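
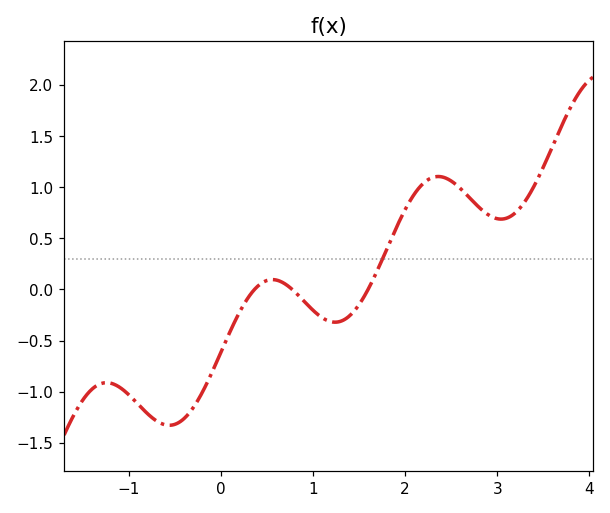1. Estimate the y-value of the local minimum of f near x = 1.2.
-0.32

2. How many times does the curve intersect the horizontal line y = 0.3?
1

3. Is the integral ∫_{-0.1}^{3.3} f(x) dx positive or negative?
positive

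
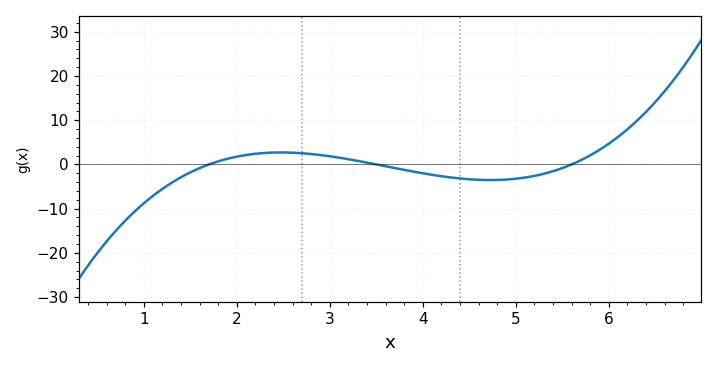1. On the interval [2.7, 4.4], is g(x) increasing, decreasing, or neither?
decreasing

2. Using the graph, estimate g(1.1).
-7.06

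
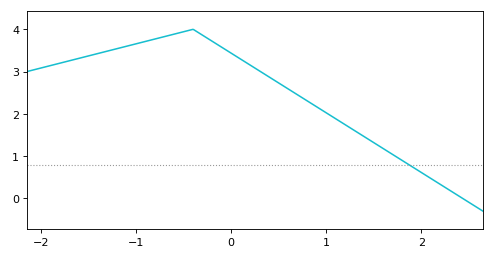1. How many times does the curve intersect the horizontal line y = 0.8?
1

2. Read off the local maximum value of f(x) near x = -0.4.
4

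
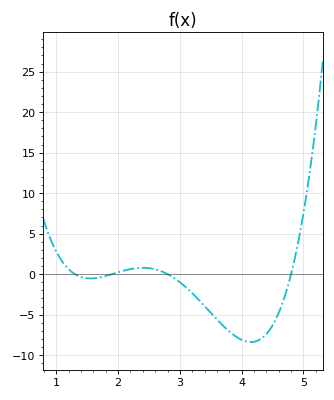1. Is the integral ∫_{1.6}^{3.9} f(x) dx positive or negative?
negative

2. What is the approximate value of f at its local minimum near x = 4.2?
-8.5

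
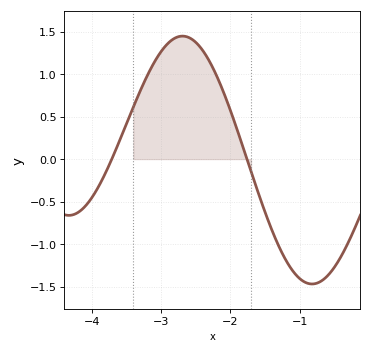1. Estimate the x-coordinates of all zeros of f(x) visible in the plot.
-3.7, -1.8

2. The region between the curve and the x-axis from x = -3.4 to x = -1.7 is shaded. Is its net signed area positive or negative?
positive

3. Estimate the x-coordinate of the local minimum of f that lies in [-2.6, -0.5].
-0.8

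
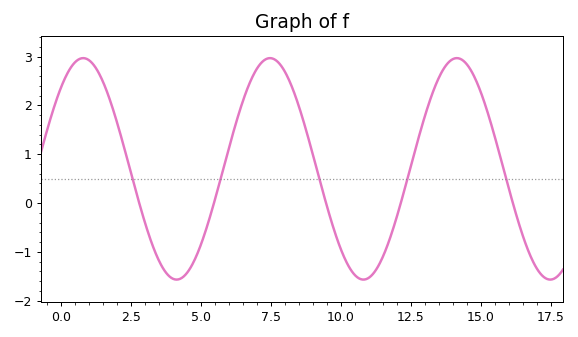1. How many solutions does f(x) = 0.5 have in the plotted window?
5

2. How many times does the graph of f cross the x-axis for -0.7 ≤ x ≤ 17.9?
5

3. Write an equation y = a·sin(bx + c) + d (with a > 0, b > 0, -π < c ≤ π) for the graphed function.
y = 2.27sin(0.94x + 0.84) + 0.7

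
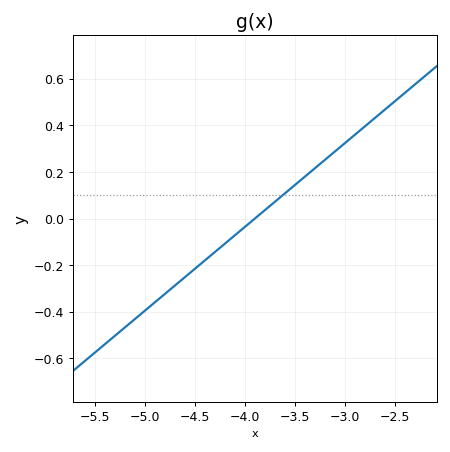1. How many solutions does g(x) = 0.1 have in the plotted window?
1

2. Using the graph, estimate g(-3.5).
0.144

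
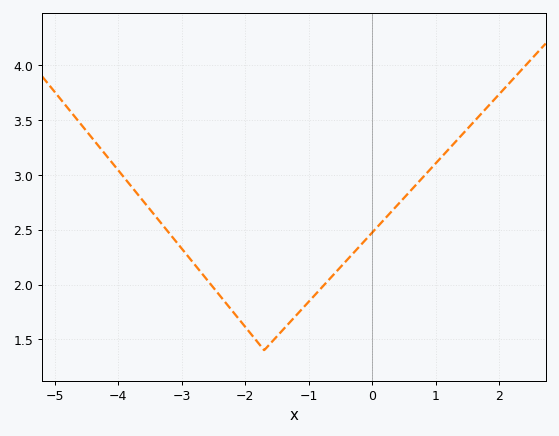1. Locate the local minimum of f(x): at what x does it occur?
-1.7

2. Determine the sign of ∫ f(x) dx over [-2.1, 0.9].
positive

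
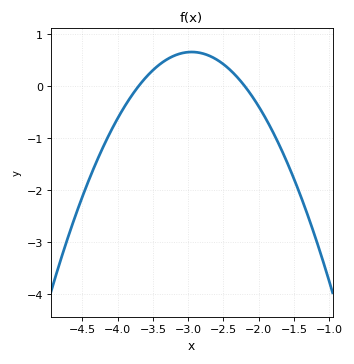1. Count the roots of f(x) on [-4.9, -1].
2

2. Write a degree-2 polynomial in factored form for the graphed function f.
y = -1.16(x + 3.7)(x + 2.2)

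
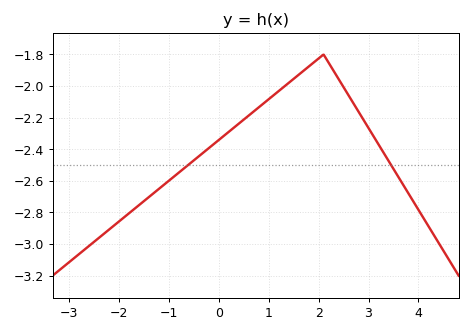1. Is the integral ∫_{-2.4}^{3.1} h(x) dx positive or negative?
negative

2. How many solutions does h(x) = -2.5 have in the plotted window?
2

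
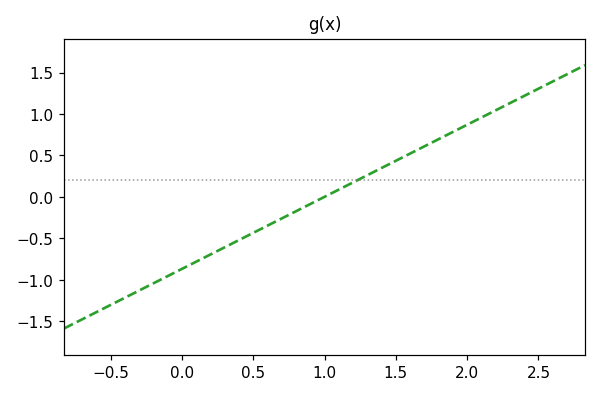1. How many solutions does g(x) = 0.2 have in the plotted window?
1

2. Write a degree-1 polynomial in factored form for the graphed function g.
y = 0.87(x - 1)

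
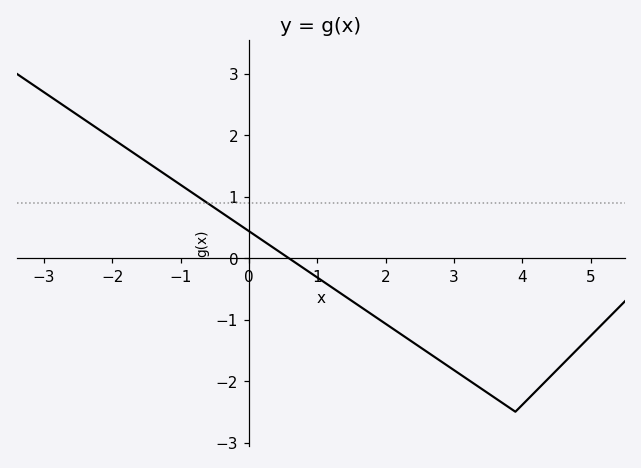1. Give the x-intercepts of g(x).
0.581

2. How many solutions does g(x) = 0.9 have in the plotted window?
1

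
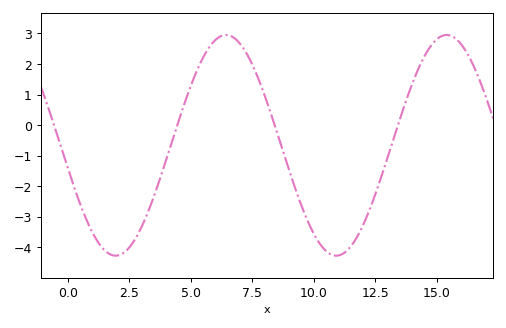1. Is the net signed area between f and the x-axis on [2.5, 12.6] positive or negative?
negative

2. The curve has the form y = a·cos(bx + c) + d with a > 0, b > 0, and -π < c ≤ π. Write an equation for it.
y = 3.61cos(0.7x + 1.8) - 0.66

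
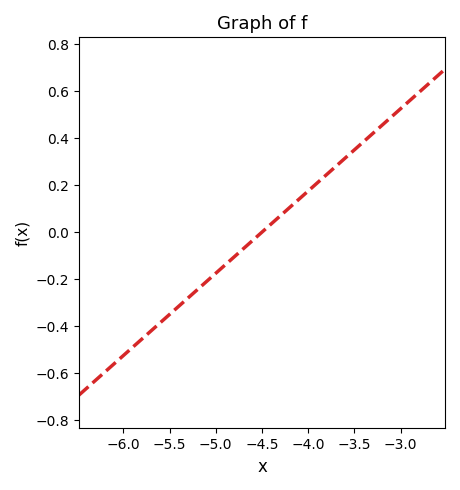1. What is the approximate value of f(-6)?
-0.525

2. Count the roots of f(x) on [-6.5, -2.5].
1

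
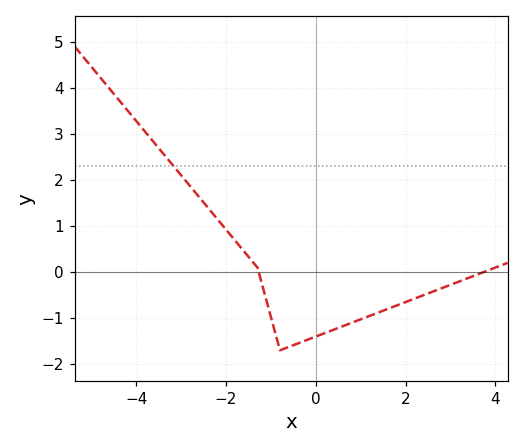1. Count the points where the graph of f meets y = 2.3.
1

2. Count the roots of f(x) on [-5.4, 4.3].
2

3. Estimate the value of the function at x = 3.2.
-0.202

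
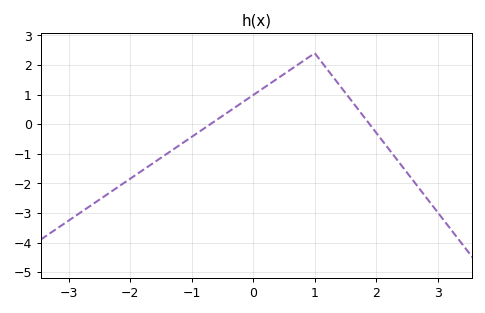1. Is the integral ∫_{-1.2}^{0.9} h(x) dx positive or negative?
positive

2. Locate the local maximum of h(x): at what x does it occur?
0.998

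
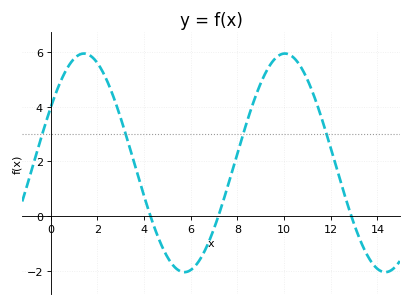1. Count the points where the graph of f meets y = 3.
4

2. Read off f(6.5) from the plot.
-1.42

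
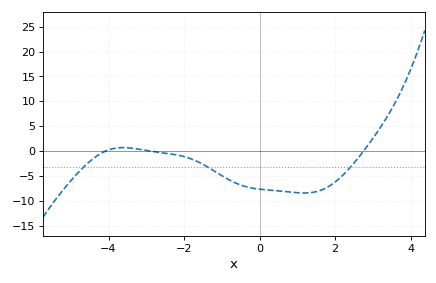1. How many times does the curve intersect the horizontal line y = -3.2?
3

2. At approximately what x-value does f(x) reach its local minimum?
1.2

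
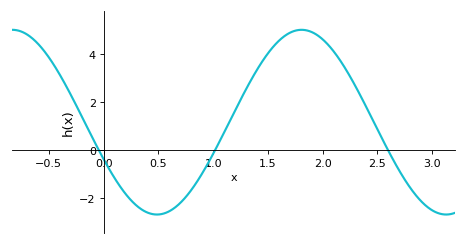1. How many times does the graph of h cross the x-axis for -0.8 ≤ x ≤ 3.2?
3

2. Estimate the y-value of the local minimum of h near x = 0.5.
-2.6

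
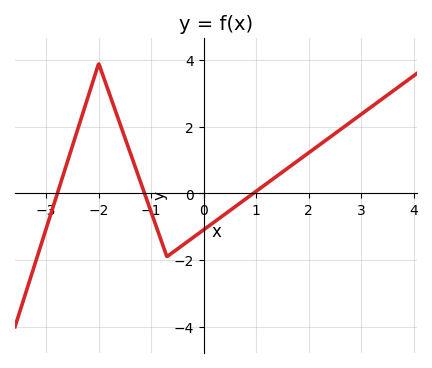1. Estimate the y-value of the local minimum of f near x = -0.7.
-1.8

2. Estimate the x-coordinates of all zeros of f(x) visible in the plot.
-2.8, -1.2, 1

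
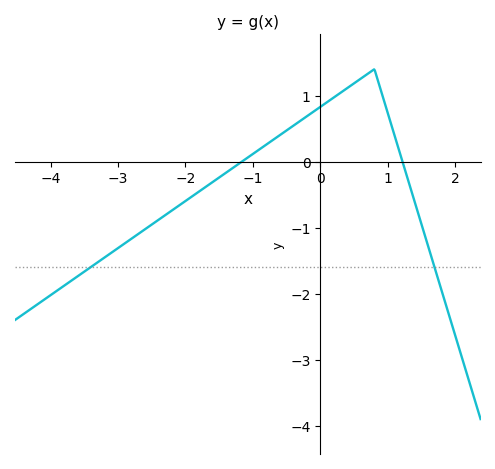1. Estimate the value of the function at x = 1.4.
-0.6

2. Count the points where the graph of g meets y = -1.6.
2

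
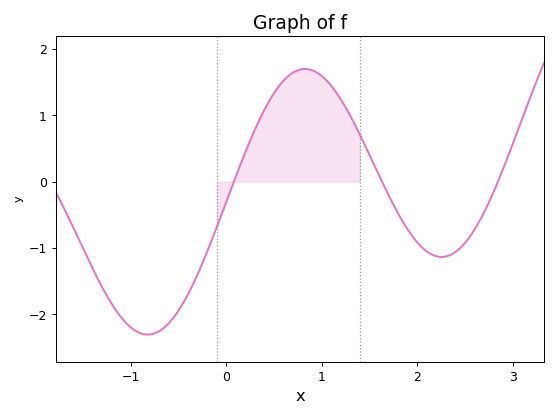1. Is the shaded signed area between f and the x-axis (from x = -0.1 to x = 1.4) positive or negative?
positive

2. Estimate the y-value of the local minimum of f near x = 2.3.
-1.14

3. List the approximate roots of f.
0.079, 1.63, 2.85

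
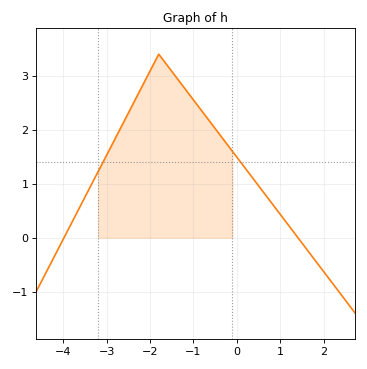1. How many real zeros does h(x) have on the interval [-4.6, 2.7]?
2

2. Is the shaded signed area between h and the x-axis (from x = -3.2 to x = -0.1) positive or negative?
positive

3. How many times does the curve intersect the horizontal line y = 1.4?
2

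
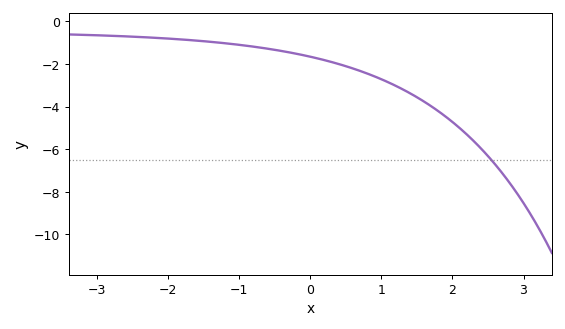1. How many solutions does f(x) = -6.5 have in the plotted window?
1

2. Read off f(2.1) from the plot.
-5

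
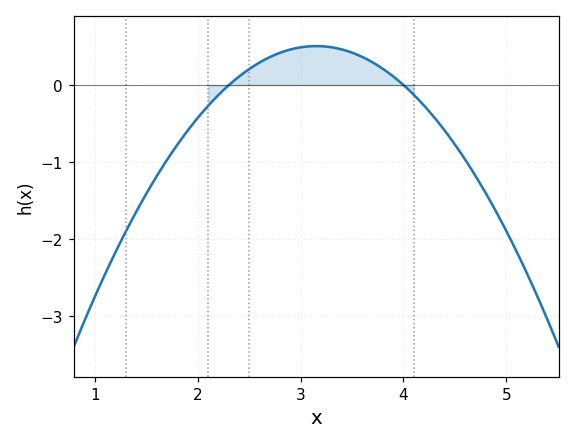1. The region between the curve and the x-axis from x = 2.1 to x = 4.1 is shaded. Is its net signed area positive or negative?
positive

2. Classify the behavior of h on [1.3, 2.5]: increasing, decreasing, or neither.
increasing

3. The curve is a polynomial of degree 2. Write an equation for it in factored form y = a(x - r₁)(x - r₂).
y = -0.7(x - 2.3)(x - 4)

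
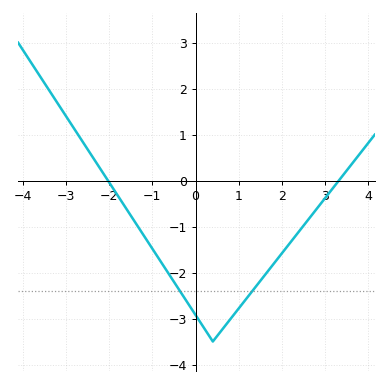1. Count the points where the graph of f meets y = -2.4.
2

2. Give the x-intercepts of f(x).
-2, 3.4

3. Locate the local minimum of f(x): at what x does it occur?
0.4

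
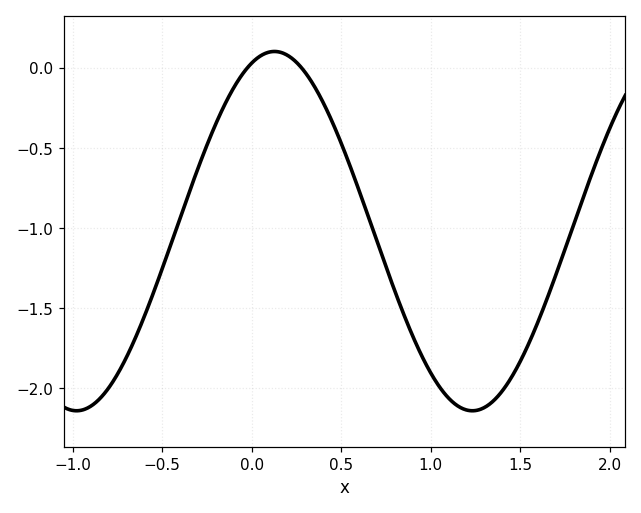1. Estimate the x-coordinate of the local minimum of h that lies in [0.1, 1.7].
1.25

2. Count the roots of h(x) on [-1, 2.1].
2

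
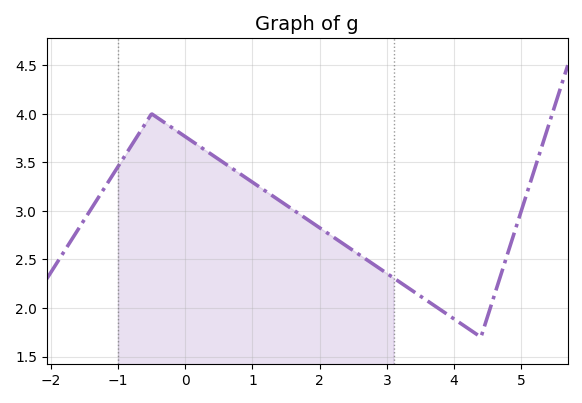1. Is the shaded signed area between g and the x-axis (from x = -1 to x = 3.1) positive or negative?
positive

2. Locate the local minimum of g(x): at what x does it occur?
4.4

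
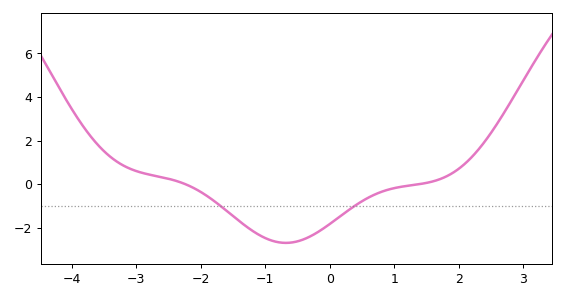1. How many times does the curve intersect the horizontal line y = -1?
2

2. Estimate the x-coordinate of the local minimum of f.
-0.68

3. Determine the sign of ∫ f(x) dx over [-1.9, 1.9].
negative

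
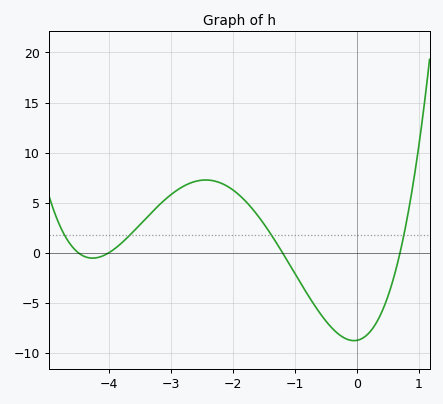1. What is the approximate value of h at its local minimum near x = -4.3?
-0.55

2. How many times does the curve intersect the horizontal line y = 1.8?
4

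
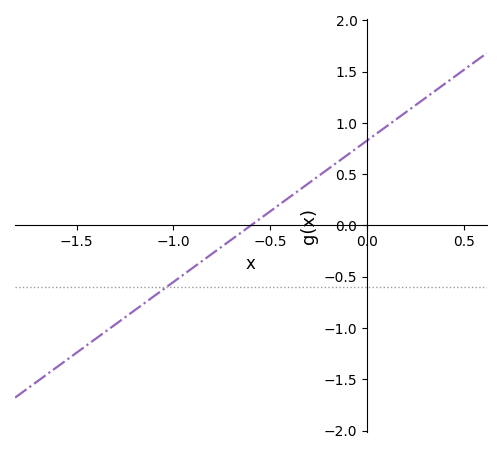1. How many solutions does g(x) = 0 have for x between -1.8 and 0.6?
1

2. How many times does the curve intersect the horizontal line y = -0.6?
1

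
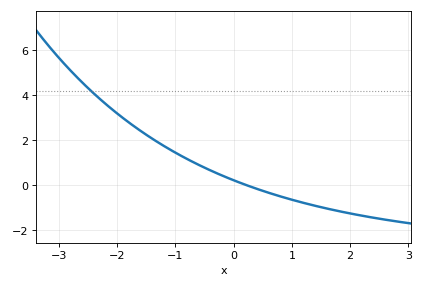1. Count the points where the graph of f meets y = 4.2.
1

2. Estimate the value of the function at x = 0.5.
-0.2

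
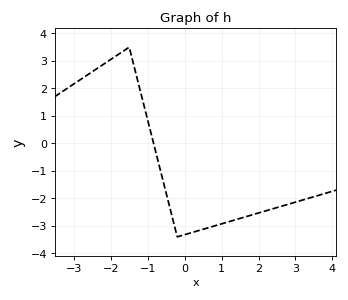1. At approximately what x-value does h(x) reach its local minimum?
-0.198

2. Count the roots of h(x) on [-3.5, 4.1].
1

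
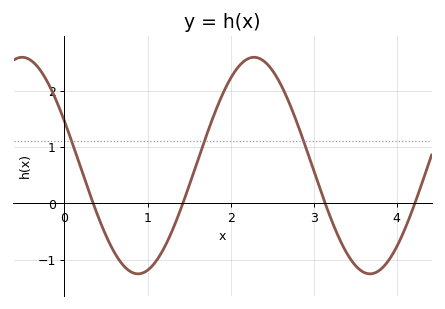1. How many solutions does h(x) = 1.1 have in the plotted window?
3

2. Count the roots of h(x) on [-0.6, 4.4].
4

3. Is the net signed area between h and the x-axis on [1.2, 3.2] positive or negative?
positive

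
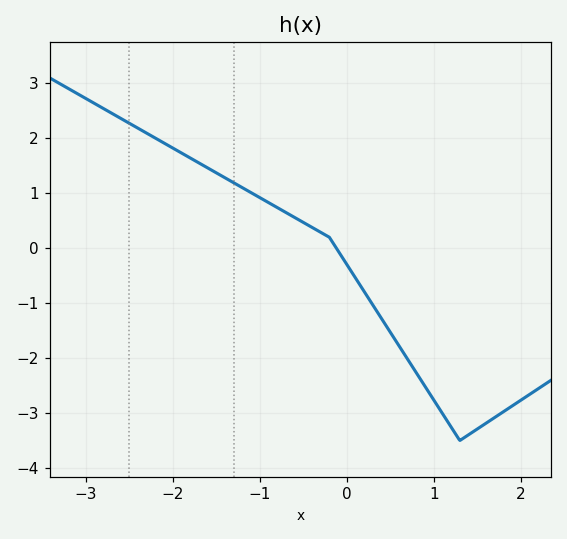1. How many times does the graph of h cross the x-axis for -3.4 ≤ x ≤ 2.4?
1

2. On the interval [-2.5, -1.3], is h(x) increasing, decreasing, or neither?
decreasing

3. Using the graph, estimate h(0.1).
-0.5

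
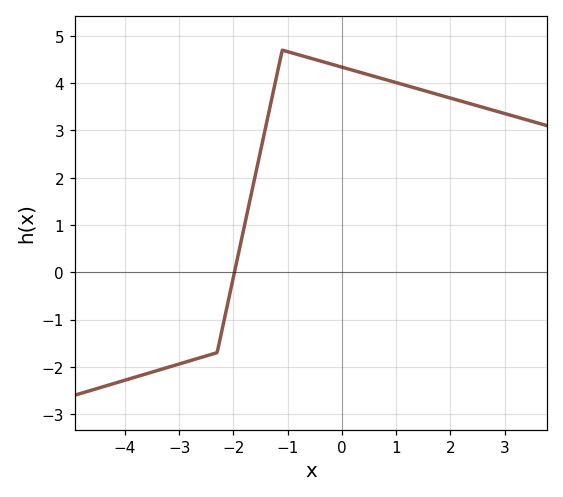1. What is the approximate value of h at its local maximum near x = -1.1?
4.7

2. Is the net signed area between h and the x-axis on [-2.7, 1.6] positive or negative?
positive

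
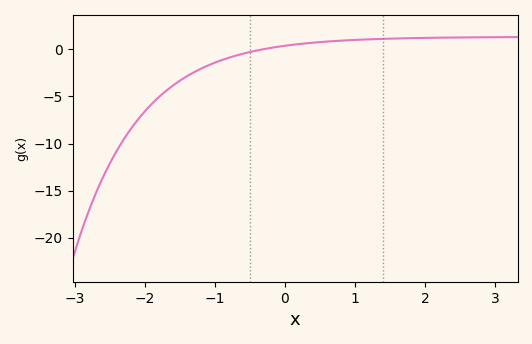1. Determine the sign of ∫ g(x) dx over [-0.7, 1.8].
positive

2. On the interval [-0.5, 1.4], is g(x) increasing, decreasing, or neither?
increasing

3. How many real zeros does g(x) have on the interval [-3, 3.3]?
1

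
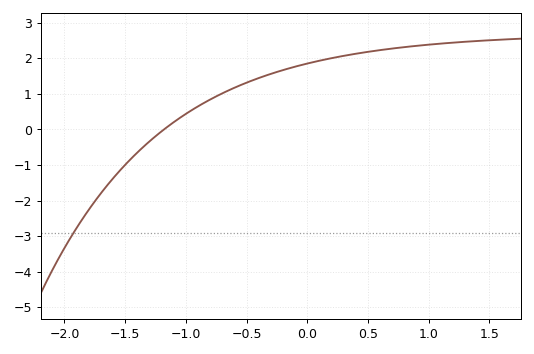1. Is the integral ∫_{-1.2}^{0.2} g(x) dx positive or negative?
positive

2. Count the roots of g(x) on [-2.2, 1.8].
1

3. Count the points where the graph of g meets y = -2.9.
1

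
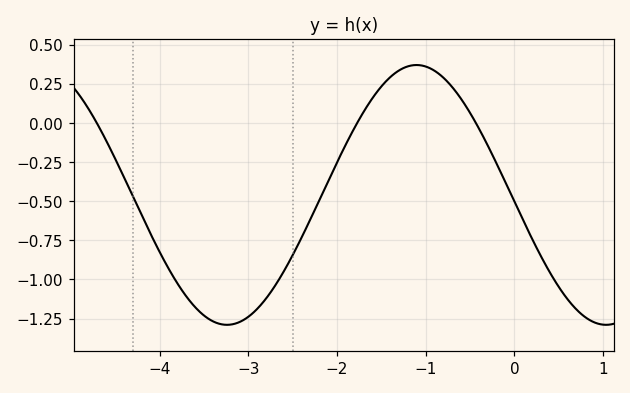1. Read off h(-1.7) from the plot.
0.07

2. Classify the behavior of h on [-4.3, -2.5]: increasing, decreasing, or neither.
neither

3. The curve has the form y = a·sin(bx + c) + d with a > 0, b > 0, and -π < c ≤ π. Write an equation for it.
y = 0.83sin(1.47x - 3.09) - 0.46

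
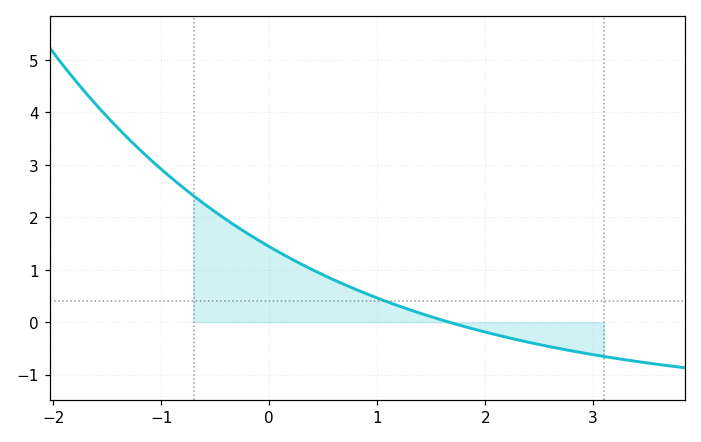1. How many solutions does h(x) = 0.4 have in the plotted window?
1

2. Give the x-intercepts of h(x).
1.67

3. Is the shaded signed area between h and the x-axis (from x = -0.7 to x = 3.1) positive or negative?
positive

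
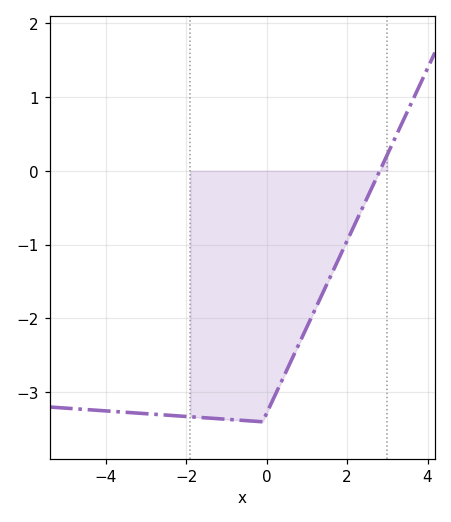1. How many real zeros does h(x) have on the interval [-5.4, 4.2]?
1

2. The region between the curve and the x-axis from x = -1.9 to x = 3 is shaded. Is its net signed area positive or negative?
negative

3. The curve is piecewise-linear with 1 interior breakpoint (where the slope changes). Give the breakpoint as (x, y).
(-0.1, -3.4)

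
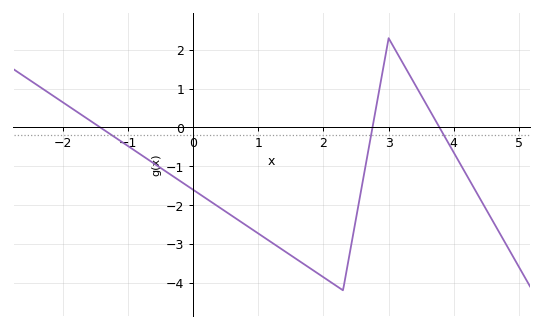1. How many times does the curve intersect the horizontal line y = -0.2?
3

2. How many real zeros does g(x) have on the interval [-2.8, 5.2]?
3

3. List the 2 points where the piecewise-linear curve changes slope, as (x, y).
(2.3, -4.2); (3, 2.3)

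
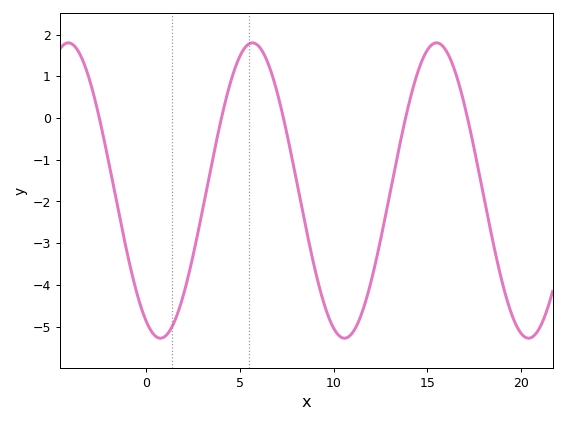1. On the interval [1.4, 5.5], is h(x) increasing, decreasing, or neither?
increasing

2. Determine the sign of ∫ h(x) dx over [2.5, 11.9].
negative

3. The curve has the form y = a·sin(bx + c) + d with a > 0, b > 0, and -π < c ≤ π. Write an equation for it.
y = 3.54sin(0.64x - 2.1) - 1.74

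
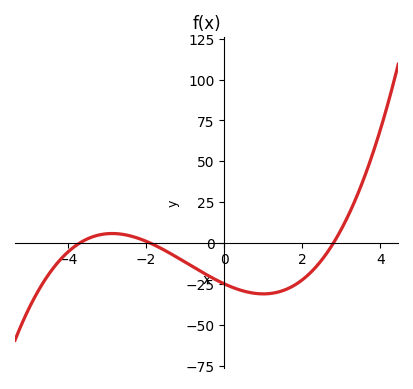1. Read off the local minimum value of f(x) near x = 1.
-31.2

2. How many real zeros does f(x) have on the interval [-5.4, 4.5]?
3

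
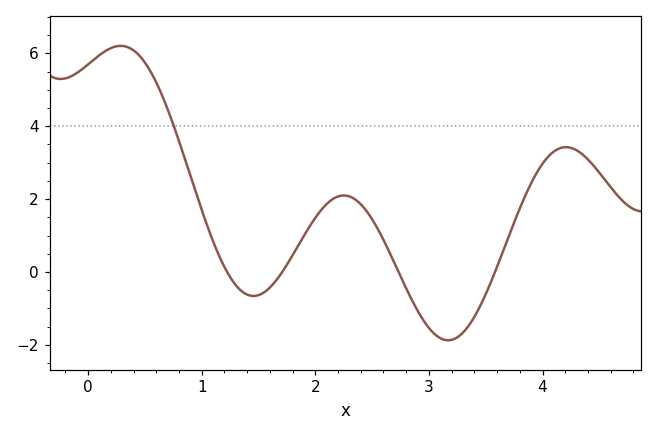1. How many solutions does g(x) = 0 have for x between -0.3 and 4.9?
4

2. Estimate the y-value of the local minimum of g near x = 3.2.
-1.88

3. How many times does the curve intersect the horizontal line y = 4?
1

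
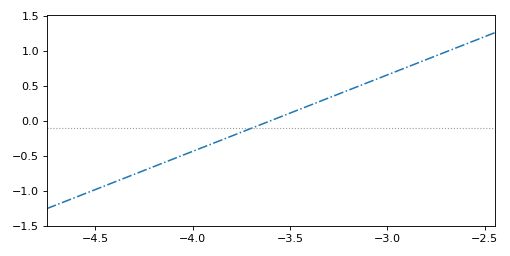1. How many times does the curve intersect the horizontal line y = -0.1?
1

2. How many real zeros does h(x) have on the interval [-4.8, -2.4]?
1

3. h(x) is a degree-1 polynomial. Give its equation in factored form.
y = 1.09(x + 3.6)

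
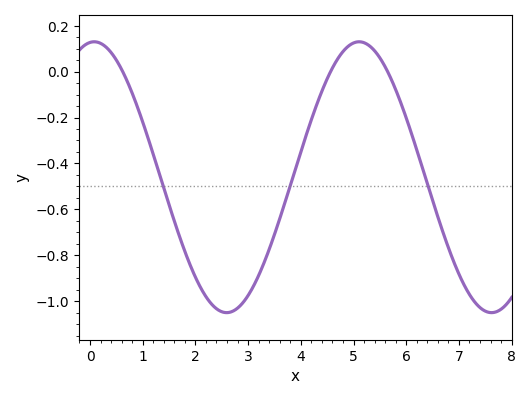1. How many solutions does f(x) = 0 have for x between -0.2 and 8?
3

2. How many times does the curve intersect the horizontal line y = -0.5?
3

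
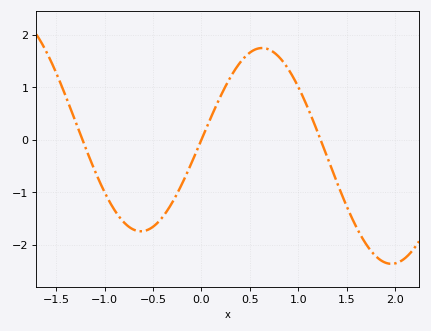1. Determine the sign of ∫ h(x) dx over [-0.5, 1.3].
positive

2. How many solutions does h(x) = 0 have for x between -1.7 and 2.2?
3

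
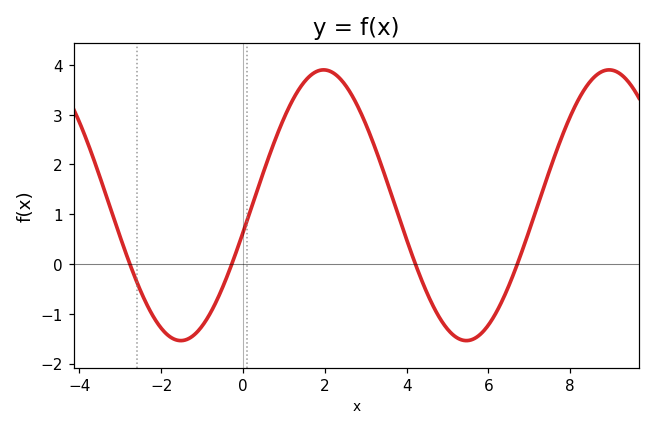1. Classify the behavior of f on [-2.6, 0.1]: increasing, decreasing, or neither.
neither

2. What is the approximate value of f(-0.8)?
-0.985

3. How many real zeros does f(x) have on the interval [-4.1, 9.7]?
4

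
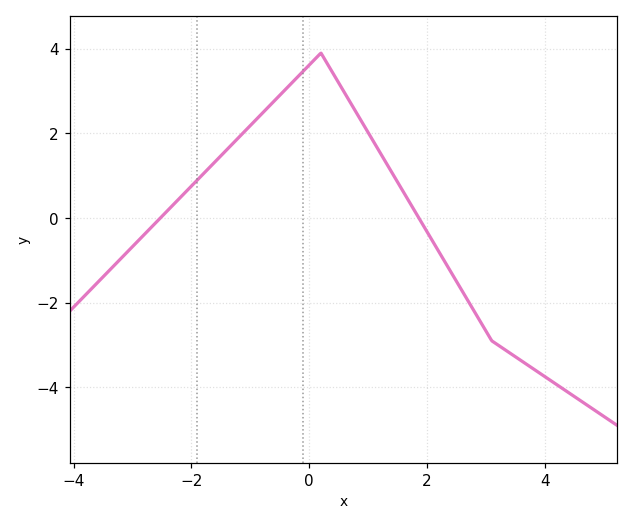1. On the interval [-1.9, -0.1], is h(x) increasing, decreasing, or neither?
increasing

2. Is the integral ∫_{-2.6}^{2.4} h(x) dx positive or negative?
positive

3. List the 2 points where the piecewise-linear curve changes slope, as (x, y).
(0.2, 3.9); (3.1, -2.9)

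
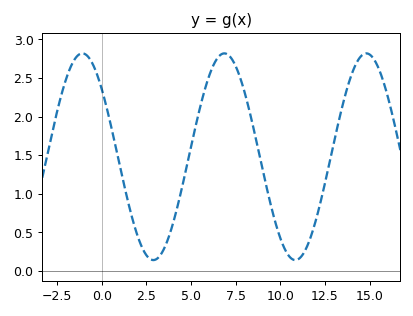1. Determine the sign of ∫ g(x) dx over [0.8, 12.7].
positive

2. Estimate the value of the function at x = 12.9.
1.55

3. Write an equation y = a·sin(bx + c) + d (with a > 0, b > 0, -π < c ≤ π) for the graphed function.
y = 1.34sin(0.79x + 2.4) + 1.48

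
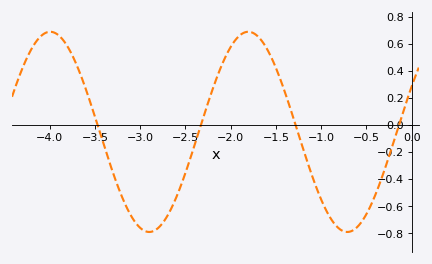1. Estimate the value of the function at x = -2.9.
-0.79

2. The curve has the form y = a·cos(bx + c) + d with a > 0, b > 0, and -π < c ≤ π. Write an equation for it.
y = 0.74cos(2.87x - 1.1) - 0.05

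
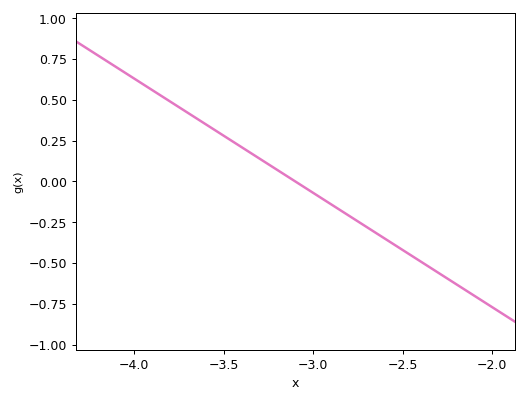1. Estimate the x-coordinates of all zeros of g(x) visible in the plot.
-3.1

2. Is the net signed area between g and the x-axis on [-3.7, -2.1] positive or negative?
negative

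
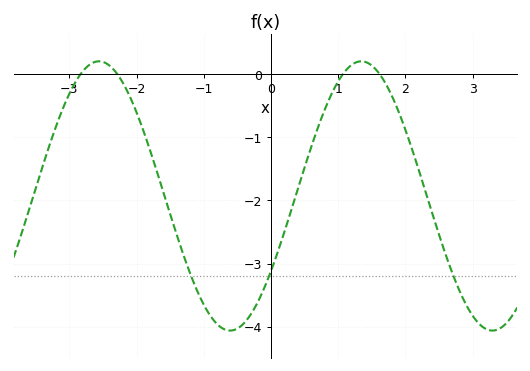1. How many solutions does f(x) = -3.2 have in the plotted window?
3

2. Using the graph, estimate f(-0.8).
-3.96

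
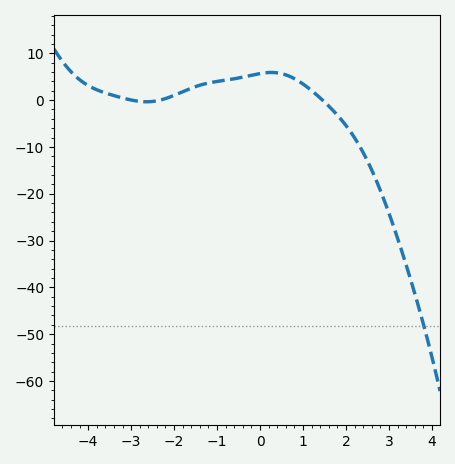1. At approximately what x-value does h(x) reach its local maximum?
0.258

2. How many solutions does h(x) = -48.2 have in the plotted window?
1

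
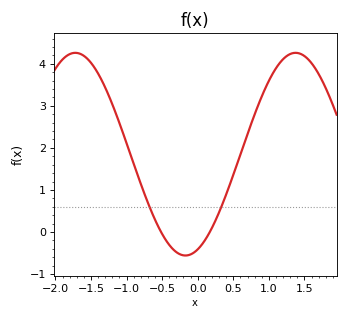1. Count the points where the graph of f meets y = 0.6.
2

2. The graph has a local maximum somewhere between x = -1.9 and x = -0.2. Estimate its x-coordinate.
-1.7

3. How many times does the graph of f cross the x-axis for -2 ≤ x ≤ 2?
2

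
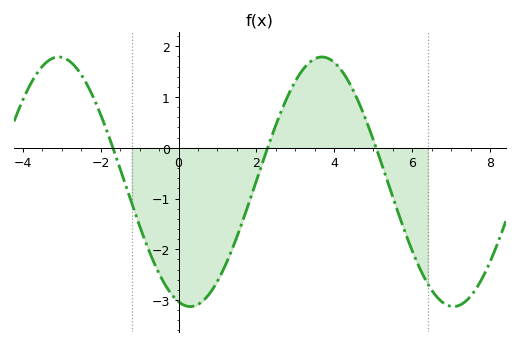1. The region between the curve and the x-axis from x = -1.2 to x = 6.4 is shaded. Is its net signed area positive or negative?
negative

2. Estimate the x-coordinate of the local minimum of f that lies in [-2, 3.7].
0.4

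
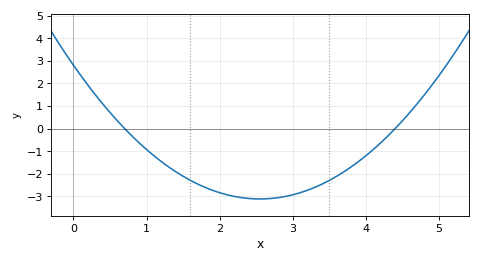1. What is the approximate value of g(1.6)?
-2.29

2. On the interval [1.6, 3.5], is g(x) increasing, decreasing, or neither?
neither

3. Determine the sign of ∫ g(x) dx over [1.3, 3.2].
negative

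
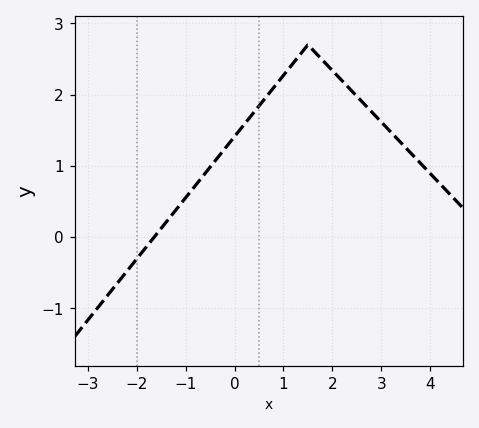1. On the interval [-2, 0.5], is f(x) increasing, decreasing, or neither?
increasing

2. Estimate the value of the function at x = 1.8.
2.48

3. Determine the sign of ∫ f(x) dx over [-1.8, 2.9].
positive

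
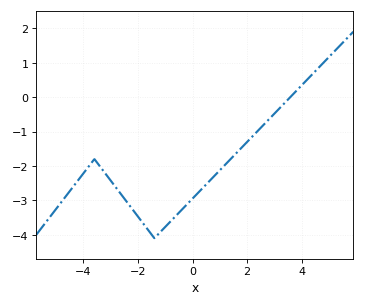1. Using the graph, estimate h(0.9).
-2.21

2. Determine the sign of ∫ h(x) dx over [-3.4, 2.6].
negative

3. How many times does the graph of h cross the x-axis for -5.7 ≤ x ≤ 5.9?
1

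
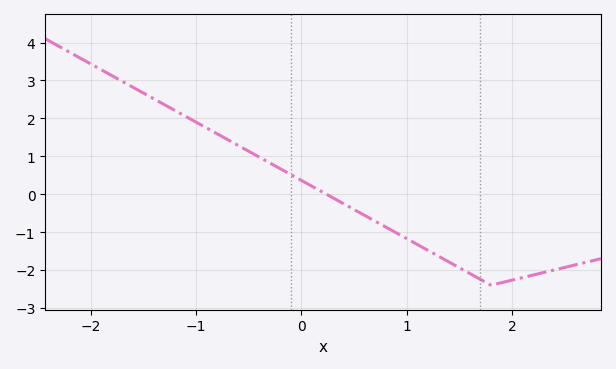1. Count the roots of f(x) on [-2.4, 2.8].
1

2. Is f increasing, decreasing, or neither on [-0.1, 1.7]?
decreasing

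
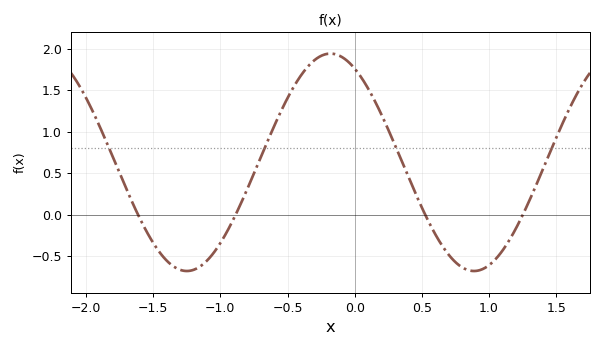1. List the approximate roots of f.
-1.61, -0.885, 0.524, 1.25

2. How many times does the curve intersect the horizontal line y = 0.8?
4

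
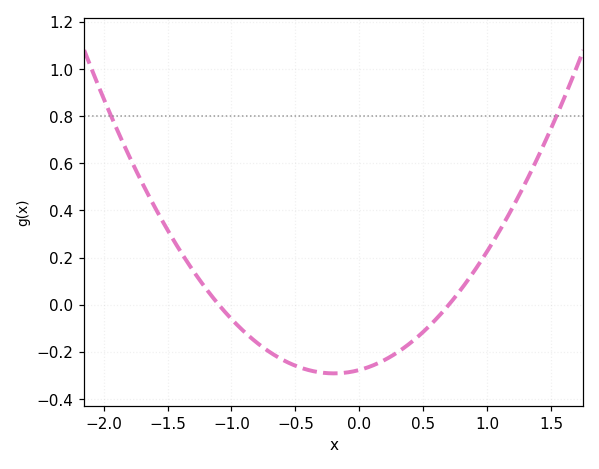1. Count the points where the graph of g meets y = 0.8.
2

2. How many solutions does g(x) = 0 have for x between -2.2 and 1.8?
2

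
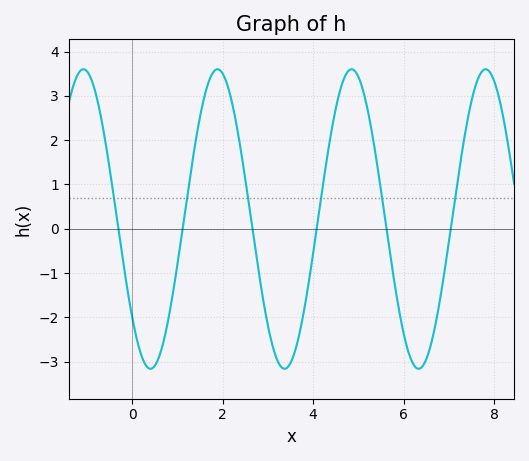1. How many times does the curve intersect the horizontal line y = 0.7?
6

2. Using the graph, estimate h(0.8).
-2.05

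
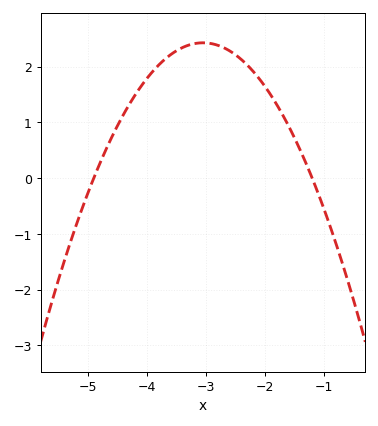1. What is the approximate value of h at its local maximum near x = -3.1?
2.43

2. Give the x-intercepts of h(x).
-4.9, -1.2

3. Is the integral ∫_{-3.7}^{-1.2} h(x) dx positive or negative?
positive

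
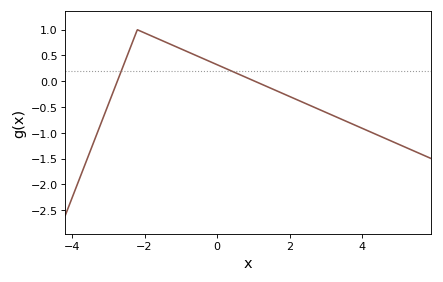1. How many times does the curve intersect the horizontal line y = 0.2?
2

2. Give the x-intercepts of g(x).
-2.75, 1.04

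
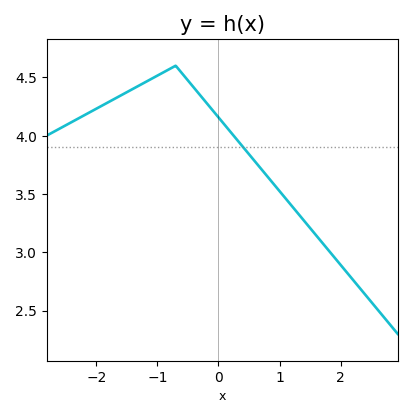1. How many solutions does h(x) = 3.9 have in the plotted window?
1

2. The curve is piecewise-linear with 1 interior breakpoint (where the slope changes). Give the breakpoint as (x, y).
(-0.7, 4.6)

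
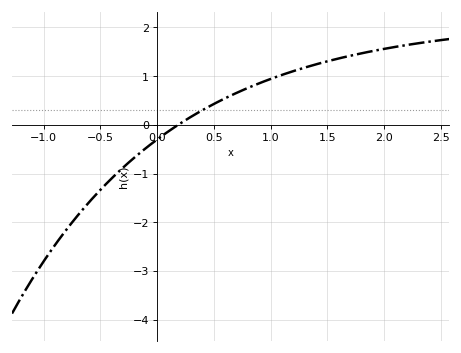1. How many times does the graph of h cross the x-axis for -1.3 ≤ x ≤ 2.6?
1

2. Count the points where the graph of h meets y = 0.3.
1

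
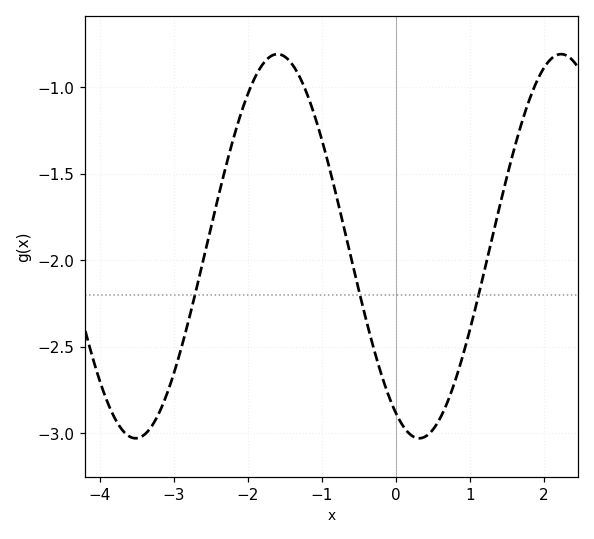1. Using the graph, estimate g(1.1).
-2.23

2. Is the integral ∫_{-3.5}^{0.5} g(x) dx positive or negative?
negative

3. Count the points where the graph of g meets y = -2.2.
3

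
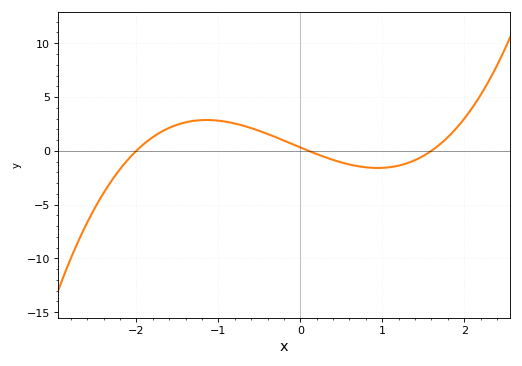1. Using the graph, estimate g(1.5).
-0.48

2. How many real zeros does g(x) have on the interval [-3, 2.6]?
3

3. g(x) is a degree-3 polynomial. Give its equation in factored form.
y = 0.98(x + 2)(x - 0.1)(x - 1.6)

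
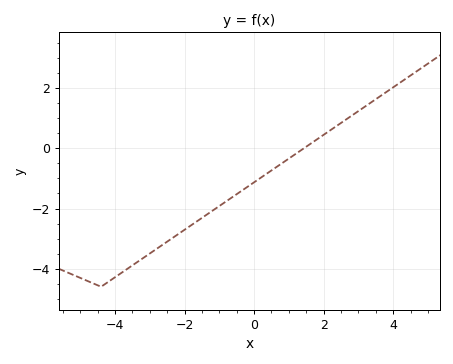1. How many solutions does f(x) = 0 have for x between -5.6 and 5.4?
1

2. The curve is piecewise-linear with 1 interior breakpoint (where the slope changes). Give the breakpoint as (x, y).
(-4.4, -4.6)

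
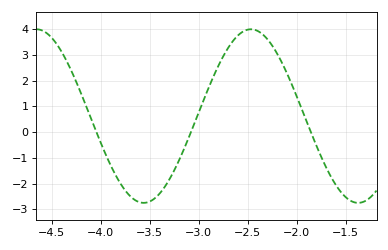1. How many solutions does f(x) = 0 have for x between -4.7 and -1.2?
3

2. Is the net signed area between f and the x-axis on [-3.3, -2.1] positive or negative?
positive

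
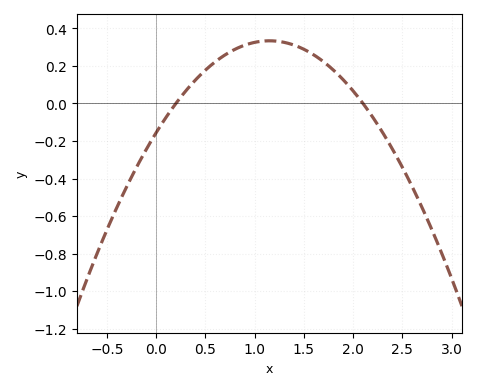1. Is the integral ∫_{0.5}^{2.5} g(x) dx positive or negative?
positive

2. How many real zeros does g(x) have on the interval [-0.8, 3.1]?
2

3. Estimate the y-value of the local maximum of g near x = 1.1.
0.34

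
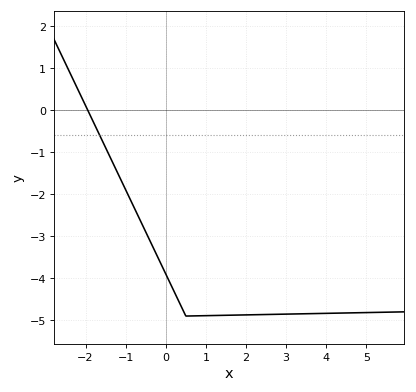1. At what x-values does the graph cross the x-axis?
-2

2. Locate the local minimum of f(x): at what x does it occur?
0.6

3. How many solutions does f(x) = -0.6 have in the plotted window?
1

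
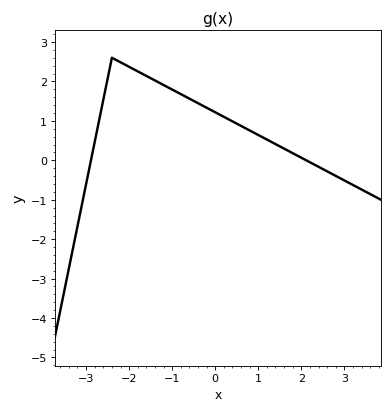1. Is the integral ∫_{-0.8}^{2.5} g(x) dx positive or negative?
positive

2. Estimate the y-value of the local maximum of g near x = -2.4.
2.6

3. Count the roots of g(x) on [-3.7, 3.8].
2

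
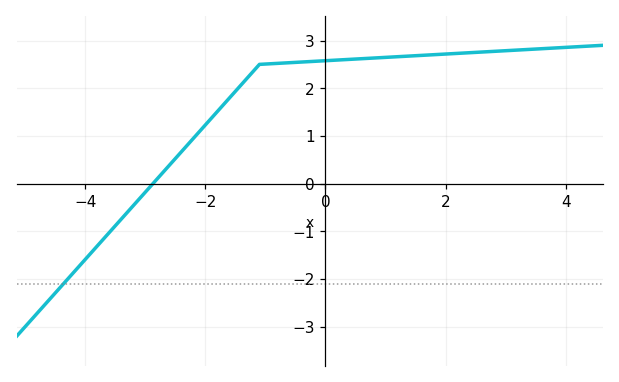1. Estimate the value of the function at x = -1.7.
1.7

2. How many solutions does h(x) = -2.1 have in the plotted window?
1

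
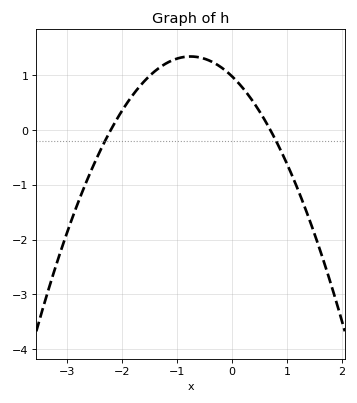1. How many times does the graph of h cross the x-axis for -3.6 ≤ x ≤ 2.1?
2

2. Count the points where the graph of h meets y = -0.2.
2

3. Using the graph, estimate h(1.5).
-1.9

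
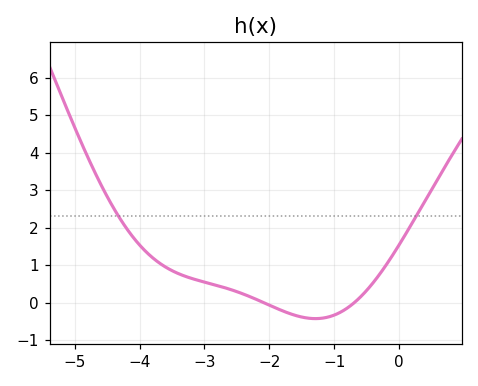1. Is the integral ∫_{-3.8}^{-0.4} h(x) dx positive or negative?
positive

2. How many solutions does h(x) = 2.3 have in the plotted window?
2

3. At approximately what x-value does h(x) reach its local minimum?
-1.29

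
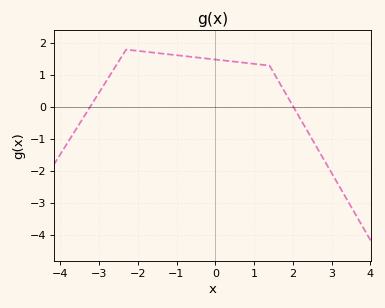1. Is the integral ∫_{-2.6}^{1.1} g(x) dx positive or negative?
positive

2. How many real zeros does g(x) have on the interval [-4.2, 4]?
2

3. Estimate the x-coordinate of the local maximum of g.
-2.3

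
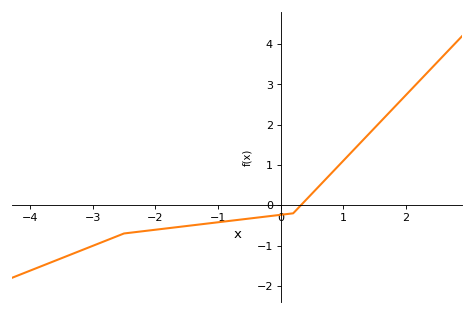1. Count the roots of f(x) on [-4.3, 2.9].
1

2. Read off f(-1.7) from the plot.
-0.6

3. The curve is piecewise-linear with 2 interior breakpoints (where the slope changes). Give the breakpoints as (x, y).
(-2.5, -0.7); (0.2, -0.2)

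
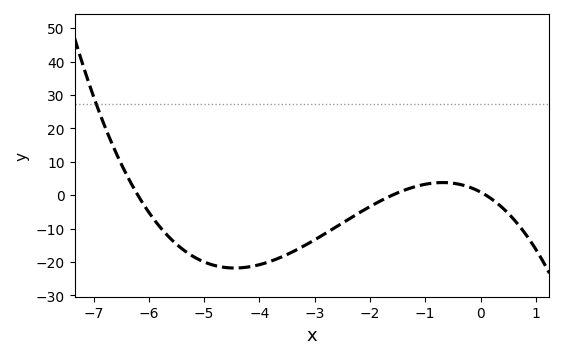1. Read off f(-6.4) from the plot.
5.99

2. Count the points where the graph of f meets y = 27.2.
1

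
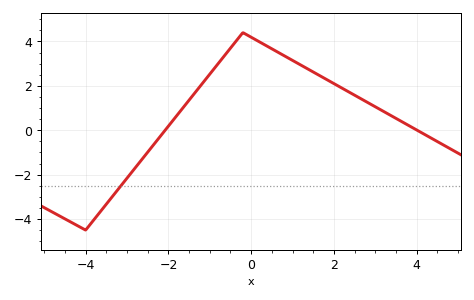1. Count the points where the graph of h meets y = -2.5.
1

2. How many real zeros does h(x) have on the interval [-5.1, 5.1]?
2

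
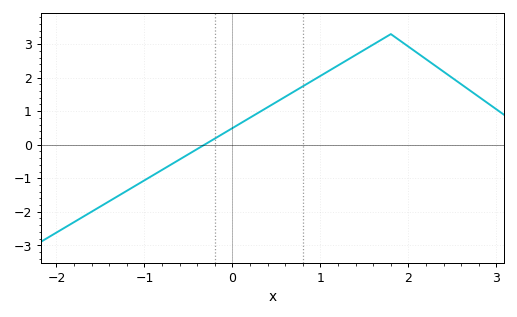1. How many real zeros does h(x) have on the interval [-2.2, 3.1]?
1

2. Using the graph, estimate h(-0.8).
-0.7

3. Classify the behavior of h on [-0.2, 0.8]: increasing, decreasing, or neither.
increasing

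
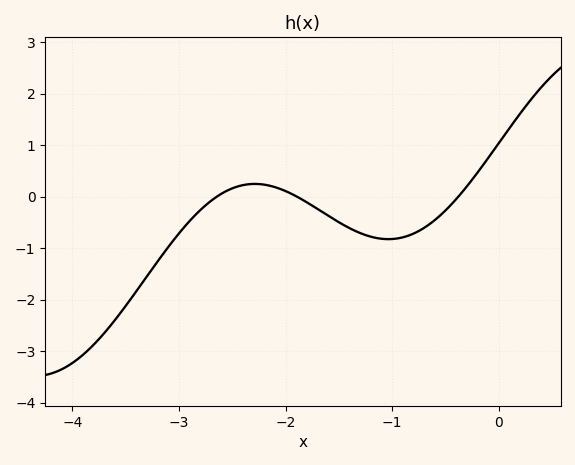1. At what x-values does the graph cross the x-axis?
-2.6, -1.9, -0.4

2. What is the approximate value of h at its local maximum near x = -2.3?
0.2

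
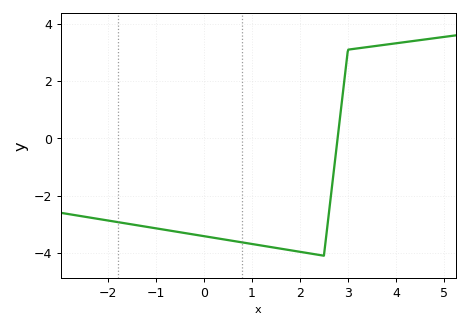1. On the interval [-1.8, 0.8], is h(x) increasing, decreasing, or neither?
decreasing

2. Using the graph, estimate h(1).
-3.69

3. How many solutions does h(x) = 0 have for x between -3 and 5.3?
1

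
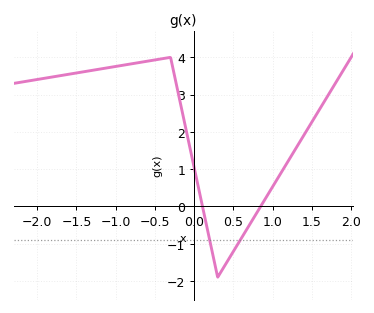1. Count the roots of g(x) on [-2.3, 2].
2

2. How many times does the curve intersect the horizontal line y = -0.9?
2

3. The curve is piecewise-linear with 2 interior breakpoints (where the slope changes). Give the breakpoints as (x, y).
(-0.3, 4); (0.3, -1.9)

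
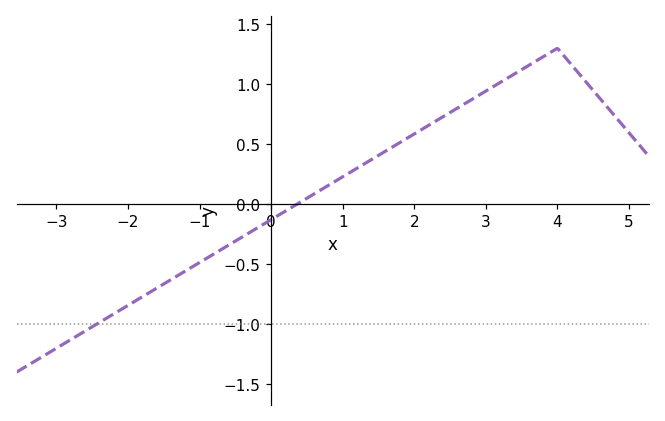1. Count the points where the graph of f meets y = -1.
1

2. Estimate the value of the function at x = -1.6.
-0.701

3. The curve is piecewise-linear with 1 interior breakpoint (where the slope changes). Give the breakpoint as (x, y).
(4, 1.3)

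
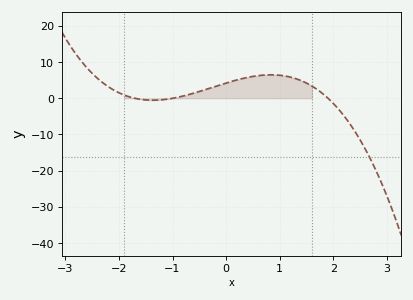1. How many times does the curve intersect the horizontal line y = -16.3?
1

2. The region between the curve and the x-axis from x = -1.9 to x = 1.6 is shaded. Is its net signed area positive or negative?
positive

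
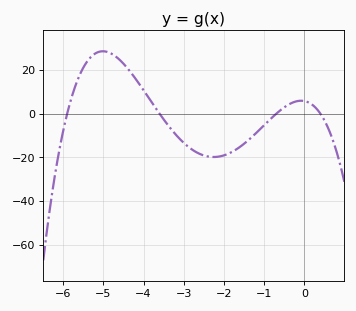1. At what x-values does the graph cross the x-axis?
-5.9, -3.6, -0.7, 0.4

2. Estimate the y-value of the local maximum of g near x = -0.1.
6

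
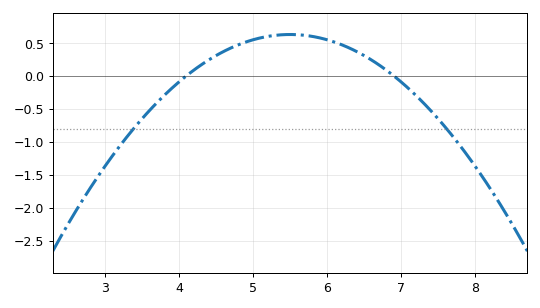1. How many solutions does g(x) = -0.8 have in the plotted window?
2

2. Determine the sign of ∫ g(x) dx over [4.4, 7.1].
positive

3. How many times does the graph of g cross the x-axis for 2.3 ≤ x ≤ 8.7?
2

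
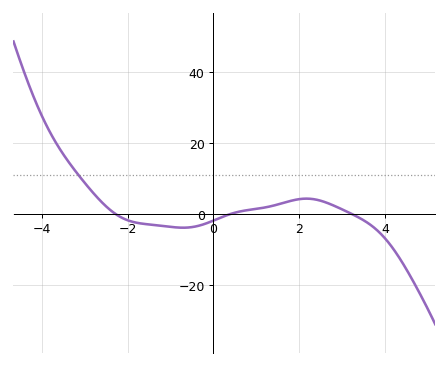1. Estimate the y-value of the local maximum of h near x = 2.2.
4.45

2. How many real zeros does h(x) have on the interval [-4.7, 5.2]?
3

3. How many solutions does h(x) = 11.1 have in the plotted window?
1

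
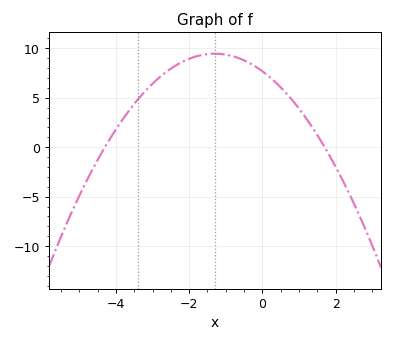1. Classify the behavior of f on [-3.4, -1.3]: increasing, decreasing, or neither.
increasing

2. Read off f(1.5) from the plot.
1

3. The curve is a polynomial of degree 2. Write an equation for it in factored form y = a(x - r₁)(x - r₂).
y = -1.05(x + 4.3)(x - 1.7)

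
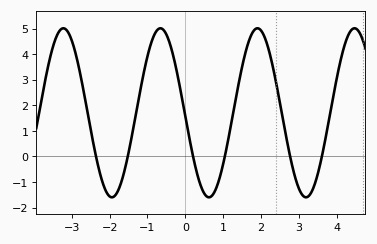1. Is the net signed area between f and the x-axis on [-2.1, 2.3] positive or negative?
positive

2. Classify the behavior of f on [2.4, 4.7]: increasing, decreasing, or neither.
neither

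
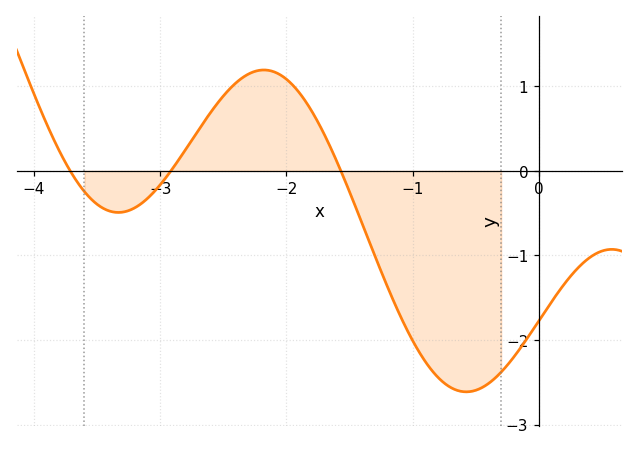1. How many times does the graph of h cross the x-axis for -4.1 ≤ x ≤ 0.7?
3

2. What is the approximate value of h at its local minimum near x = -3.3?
-0.492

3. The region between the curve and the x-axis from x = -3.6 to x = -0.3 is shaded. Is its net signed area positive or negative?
negative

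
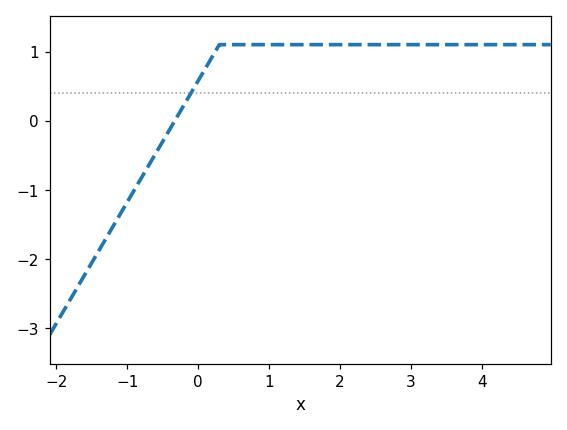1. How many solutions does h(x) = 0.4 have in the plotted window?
1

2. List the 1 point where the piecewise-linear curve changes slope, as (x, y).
(0.3, 1.1)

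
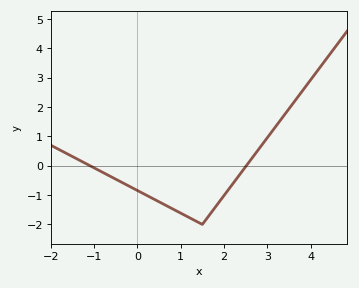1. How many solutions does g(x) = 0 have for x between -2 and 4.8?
2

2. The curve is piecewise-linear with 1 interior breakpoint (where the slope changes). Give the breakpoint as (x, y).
(1.5, -2)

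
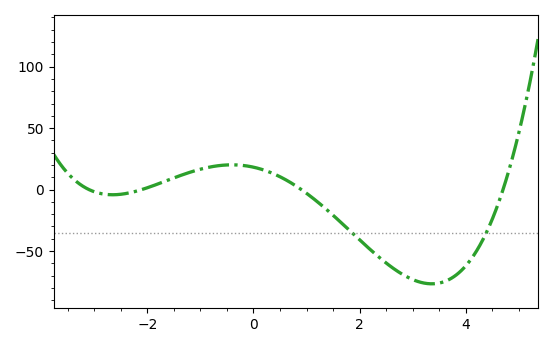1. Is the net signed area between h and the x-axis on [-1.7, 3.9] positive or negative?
negative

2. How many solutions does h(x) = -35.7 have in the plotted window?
2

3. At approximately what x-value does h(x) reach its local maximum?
-0.4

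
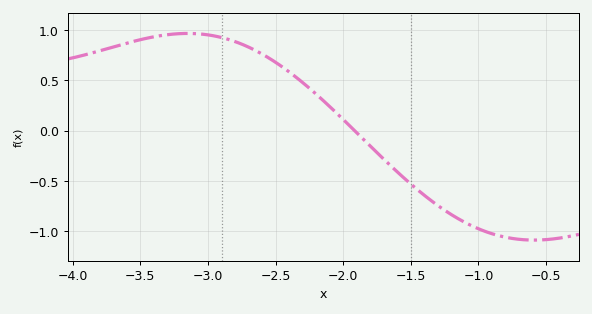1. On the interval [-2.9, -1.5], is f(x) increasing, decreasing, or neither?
decreasing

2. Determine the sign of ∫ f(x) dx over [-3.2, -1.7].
positive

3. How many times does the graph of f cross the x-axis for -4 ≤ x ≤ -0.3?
1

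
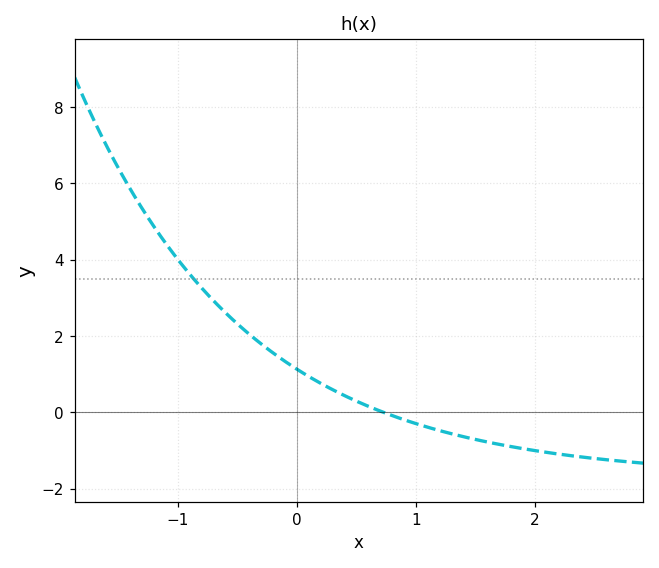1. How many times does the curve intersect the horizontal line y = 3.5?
1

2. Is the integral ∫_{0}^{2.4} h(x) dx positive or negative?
negative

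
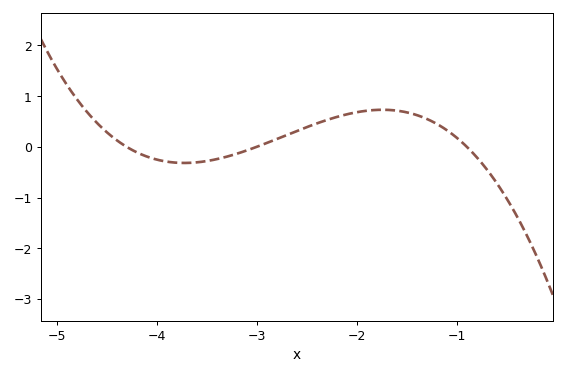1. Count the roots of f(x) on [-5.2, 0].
3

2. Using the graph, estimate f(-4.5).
0.3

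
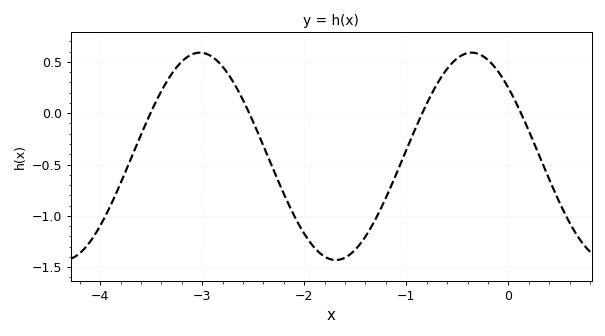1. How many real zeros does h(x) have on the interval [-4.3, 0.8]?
4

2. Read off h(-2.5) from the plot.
-0.086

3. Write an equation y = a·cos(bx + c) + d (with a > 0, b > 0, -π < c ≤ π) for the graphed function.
y = 1.01cos(2.36x + 0.85) - 0.42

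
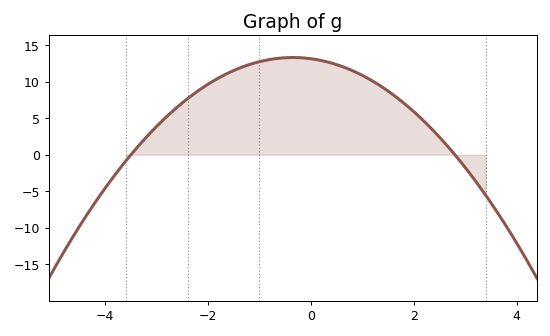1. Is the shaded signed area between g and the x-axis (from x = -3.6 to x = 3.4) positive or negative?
positive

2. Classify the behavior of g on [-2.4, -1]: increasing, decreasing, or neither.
increasing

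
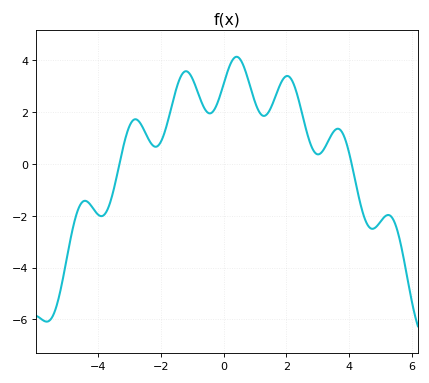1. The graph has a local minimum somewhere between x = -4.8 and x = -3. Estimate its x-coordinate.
-4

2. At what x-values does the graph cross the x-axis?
-3.4, 4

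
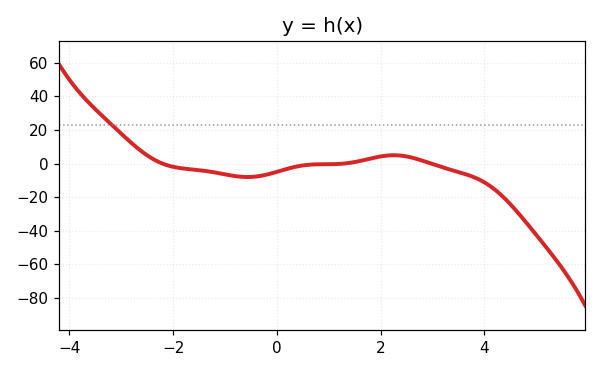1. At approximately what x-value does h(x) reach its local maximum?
2.26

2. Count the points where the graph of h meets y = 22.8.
1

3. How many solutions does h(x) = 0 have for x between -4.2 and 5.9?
3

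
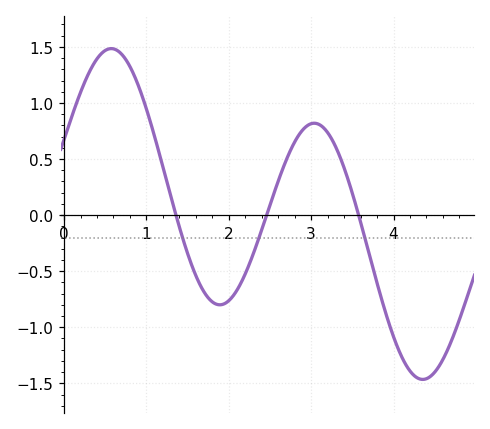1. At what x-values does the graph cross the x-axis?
1.4, 2.5, 3.6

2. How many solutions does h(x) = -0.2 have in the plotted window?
3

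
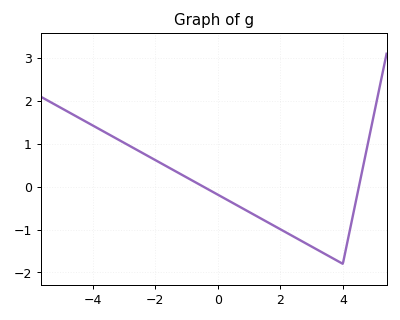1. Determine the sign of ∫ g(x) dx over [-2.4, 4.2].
negative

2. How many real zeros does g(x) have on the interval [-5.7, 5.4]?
2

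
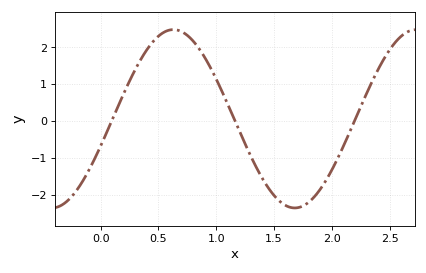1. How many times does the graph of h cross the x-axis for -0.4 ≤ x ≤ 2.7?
3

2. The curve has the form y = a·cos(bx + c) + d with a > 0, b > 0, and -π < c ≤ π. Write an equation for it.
y = 2.42cos(3x - 1.9) + 0.06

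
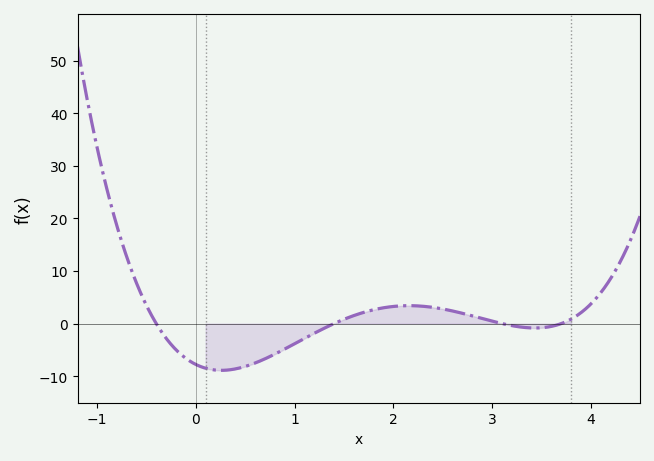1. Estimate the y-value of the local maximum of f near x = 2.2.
3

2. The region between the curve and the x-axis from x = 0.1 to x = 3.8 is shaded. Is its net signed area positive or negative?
negative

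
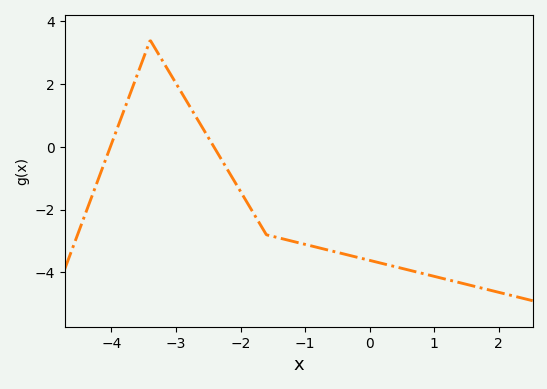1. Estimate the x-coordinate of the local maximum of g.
-3.4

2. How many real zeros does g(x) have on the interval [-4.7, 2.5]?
2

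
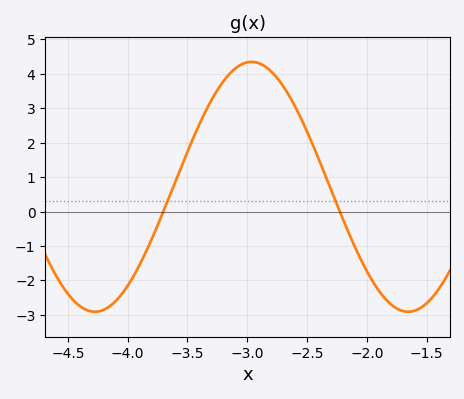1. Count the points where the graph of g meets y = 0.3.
2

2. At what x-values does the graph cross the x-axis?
-3.7, -2.23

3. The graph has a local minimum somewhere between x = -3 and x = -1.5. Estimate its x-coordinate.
-1.66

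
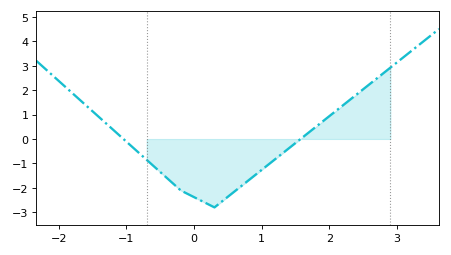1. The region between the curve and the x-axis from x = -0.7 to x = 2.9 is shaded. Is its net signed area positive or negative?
negative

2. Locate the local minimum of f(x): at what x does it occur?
0.299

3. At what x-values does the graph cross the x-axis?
-1.04, 1.57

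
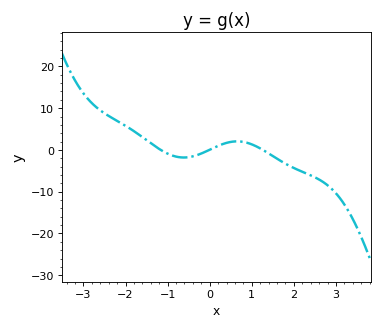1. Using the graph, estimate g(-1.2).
0.227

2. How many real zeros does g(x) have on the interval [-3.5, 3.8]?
3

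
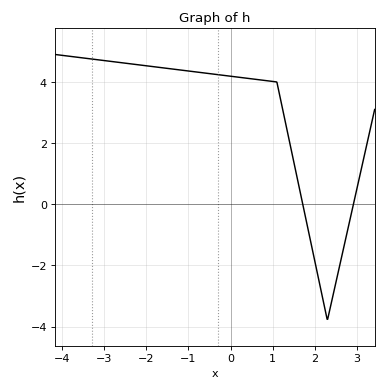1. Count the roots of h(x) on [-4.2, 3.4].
2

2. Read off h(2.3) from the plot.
-3.8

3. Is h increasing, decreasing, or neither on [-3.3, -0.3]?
decreasing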